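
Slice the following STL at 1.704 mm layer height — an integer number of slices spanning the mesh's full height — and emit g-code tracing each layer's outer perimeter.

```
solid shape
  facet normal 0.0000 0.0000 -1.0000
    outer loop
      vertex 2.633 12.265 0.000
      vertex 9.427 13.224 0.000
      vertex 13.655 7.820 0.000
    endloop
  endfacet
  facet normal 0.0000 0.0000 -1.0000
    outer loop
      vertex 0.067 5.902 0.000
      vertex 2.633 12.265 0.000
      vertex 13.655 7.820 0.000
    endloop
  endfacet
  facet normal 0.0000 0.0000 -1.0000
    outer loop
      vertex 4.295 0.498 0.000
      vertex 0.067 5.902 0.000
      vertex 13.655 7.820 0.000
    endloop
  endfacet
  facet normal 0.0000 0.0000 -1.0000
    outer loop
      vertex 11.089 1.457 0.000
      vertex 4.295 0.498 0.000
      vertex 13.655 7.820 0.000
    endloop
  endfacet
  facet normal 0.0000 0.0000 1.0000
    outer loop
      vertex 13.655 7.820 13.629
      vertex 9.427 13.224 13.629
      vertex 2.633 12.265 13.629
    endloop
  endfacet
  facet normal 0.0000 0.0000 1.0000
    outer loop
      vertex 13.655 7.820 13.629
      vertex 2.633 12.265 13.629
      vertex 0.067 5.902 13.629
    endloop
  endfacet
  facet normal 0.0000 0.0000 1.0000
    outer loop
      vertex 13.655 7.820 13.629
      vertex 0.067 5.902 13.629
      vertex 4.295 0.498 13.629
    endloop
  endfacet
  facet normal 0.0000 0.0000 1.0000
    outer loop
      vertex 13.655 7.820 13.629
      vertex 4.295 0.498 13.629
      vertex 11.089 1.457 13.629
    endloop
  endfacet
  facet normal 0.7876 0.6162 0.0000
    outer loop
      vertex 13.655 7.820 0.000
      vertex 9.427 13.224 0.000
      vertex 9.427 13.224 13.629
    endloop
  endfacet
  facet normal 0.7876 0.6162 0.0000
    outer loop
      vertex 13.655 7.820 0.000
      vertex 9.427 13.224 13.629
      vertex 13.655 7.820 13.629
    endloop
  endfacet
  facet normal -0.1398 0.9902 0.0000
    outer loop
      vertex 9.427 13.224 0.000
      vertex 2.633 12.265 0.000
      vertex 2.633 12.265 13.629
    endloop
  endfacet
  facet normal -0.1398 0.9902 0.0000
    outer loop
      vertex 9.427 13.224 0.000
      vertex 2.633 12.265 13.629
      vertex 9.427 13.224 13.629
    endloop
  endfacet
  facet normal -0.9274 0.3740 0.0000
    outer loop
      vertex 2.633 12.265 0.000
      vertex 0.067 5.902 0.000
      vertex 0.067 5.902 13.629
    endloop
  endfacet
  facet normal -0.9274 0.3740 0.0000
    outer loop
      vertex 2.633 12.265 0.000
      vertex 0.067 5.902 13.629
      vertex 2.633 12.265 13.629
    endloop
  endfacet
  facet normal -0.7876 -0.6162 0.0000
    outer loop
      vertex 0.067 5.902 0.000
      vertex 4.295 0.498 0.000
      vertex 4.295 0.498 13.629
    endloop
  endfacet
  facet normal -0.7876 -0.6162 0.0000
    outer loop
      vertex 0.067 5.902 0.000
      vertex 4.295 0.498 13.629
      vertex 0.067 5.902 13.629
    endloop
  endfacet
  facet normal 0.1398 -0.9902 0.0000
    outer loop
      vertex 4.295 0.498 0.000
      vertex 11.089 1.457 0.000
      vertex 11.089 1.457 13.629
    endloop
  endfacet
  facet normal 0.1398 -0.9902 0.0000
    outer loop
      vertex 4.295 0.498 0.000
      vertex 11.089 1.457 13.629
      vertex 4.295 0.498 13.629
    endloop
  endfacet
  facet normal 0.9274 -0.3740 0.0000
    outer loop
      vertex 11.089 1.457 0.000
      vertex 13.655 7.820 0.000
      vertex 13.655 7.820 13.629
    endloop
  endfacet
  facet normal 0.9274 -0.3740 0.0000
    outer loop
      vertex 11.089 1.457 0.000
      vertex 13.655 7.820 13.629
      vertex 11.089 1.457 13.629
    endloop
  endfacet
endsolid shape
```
; perimeter-only toolpath
G21 ; units = mm
G90 ; absolute positioning
G28 ; home
; layer 1
G0 Z1.704
G0 X13.655 Y7.820
G1 X9.427 Y13.224
G1 X2.633 Y12.265
G1 X0.067 Y5.902
G1 X4.295 Y0.498
G1 X11.089 Y1.457
G1 X13.655 Y7.820
; layer 2
G0 Z3.407
G0 X13.655 Y7.820
G1 X9.427 Y13.224
G1 X2.633 Y12.265
G1 X0.067 Y5.902
G1 X4.295 Y0.498
G1 X11.089 Y1.457
G1 X13.655 Y7.820
; layer 3
G0 Z5.111
G0 X13.655 Y7.820
G1 X9.427 Y13.224
G1 X2.633 Y12.265
G1 X0.067 Y5.902
G1 X4.295 Y0.498
G1 X11.089 Y1.457
G1 X13.655 Y7.820
; layer 4
G0 Z6.814
G0 X13.655 Y7.820
G1 X9.427 Y13.224
G1 X2.633 Y12.265
G1 X0.067 Y5.902
G1 X4.295 Y0.498
G1 X11.089 Y1.457
G1 X13.655 Y7.820
; layer 5
G0 Z8.518
G0 X13.655 Y7.820
G1 X9.427 Y13.224
G1 X2.633 Y12.265
G1 X0.067 Y5.902
G1 X4.295 Y0.498
G1 X11.089 Y1.457
G1 X13.655 Y7.820
; layer 6
G0 Z10.222
G0 X13.655 Y7.820
G1 X9.427 Y13.224
G1 X2.633 Y12.265
G1 X0.067 Y5.902
G1 X4.295 Y0.498
G1 X11.089 Y1.457
G1 X13.655 Y7.820
; layer 7
G0 Z11.925
G0 X13.655 Y7.820
G1 X9.427 Y13.224
G1 X2.633 Y12.265
G1 X0.067 Y5.902
G1 X4.295 Y0.498
G1 X11.089 Y1.457
G1 X13.655 Y7.820
; layer 8
G0 Z13.629
G0 X13.655 Y7.820
G1 X9.427 Y13.224
G1 X2.633 Y12.265
G1 X0.067 Y5.902
G1 X4.295 Y0.498
G1 X11.089 Y1.457
G1 X13.655 Y7.820
M2 ; end

The solid is a regular 6-sided prism (a cylinder approximated with 6 flat sides), circumscribed radius ≈ 6.86 mm, height ≈ 13.6 mm. Slicing at Δz = 1.704 mm — 8 equal slices spanning the solid's height, so layer i sits at z = i·h/8 — gives 8 non-empty perimeters. Each is a 6-segment closed polygon; G0 lifts to the layer z and rapids to the start vertex, then G1 traces the edges.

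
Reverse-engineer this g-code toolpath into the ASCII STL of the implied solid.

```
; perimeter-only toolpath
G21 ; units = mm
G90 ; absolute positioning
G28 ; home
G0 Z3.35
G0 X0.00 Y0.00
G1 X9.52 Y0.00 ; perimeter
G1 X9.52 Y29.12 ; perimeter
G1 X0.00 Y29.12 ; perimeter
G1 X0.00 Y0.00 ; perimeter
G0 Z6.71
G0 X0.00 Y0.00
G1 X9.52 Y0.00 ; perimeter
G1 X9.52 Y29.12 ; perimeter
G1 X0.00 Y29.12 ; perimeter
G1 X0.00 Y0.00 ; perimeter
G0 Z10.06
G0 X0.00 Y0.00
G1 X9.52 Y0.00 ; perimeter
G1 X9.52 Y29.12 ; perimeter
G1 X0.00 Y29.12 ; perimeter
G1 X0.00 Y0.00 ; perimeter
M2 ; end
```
solid part
  facet normal 0.0000 0.0000 -1.0000
    outer loop
      vertex 9.52 29.12 0.00
      vertex 9.52 0.00 0.00
      vertex 0.00 0.00 0.00
    endloop
  endfacet
  facet normal 0.0000 0.0000 -1.0000
    outer loop
      vertex 0.00 29.12 0.00
      vertex 9.52 29.12 0.00
      vertex 0.00 0.00 0.00
    endloop
  endfacet
  facet normal 0.0000 0.0000 1.0000
    outer loop
      vertex 0.00 0.00 10.06
      vertex 9.52 0.00 10.06
      vertex 9.52 29.12 10.06
    endloop
  endfacet
  facet normal 0.0000 0.0000 1.0000
    outer loop
      vertex 0.00 0.00 10.06
      vertex 9.52 29.12 10.06
      vertex 0.00 29.12 10.06
    endloop
  endfacet
  facet normal 0.0000 -1.0000 0.0000
    outer loop
      vertex 0.00 0.00 0.00
      vertex 9.52 0.00 0.00
      vertex 9.52 0.00 10.06
    endloop
  endfacet
  facet normal 0.0000 -1.0000 0.0000
    outer loop
      vertex 0.00 0.00 0.00
      vertex 9.52 0.00 10.06
      vertex 0.00 0.00 10.06
    endloop
  endfacet
  facet normal 0.0000 1.0000 0.0000
    outer loop
      vertex 9.52 29.12 10.06
      vertex 9.52 29.12 0.00
      vertex 0.00 29.12 0.00
    endloop
  endfacet
  facet normal 0.0000 1.0000 0.0000
    outer loop
      vertex 0.00 29.12 10.06
      vertex 9.52 29.12 10.06
      vertex 0.00 29.12 0.00
    endloop
  endfacet
  facet normal -1.0000 0.0000 0.0000
    outer loop
      vertex 0.00 29.12 10.06
      vertex 0.00 29.12 0.00
      vertex 0.00 0.00 0.00
    endloop
  endfacet
  facet normal -1.0000 0.0000 0.0000
    outer loop
      vertex 0.00 0.00 10.06
      vertex 0.00 29.12 10.06
      vertex 0.00 0.00 0.00
    endloop
  endfacet
  facet normal 1.0000 0.0000 0.0000
    outer loop
      vertex 9.52 0.00 0.00
      vertex 9.52 29.12 0.00
      vertex 9.52 29.12 10.06
    endloop
  endfacet
  facet normal 1.0000 0.0000 0.0000
    outer loop
      vertex 9.52 0.00 0.00
      vertex 9.52 29.12 10.06
      vertex 9.52 0.00 10.06
    endloop
  endfacet
endsolid part

The G0 Z moves step by Δz≈3.35 mm. Every layer's G1 loop is the same polygon, so the solid is a straight extrusion of it from z=0 to z≈10.1. Closing with flat bottom and top caps and triangulating gives 12 facets — a rectangular box, roughly 9.52 × 29.1 mm footprint and 10.1 mm tall.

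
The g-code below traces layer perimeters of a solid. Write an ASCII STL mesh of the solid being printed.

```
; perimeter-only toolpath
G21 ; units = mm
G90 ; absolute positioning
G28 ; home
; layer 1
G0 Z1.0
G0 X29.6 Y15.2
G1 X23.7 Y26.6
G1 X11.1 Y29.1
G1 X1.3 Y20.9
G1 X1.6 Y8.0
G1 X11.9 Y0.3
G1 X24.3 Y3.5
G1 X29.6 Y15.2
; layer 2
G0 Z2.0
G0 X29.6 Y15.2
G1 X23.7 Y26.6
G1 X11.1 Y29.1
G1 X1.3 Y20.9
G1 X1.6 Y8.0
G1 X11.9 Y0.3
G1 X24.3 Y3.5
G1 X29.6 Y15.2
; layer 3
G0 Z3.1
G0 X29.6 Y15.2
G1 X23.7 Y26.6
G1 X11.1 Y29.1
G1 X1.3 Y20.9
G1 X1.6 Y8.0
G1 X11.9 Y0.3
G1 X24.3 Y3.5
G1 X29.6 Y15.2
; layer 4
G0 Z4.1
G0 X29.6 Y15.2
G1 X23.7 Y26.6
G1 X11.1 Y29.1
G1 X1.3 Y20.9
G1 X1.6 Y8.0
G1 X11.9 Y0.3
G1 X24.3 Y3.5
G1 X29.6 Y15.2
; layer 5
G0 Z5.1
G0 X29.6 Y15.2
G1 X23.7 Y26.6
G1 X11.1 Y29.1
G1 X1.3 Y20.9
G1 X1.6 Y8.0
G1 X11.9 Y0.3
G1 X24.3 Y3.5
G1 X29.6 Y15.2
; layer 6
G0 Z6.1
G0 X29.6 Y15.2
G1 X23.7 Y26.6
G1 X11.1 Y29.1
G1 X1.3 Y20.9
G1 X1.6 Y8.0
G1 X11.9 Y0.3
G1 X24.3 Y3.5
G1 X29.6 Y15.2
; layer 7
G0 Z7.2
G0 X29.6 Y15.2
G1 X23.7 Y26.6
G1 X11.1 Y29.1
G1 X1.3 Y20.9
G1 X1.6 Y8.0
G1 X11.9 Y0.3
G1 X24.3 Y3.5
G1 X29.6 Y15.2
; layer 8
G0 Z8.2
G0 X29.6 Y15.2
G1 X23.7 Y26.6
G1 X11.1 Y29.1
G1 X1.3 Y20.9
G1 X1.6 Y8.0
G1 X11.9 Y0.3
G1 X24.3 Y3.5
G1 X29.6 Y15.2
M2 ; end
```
solid part
  facet normal 0.0000 0.0000 -1.0000
    outer loop
      vertex 11.1 29.1 0.0
      vertex 23.7 26.6 0.0
      vertex 29.6 15.2 0.0
    endloop
  endfacet
  facet normal 0.0000 0.0000 -1.0000
    outer loop
      vertex 1.3 20.9 0.0
      vertex 11.1 29.1 0.0
      vertex 29.6 15.2 0.0
    endloop
  endfacet
  facet normal 0.0000 0.0000 -1.0000
    outer loop
      vertex 1.6 8.0 0.0
      vertex 1.3 20.9 0.0
      vertex 29.6 15.2 0.0
    endloop
  endfacet
  facet normal 0.0000 0.0000 -1.0000
    outer loop
      vertex 11.9 0.3 0.0
      vertex 1.6 8.0 0.0
      vertex 29.6 15.2 0.0
    endloop
  endfacet
  facet normal 0.0000 0.0000 -1.0000
    outer loop
      vertex 24.3 3.5 0.0
      vertex 11.9 0.3 0.0
      vertex 29.6 15.2 0.0
    endloop
  endfacet
  facet normal 0.0000 0.0000 1.0000
    outer loop
      vertex 29.6 15.2 8.2
      vertex 23.7 26.6 8.2
      vertex 11.1 29.1 8.2
    endloop
  endfacet
  facet normal 0.0000 0.0000 1.0000
    outer loop
      vertex 29.6 15.2 8.2
      vertex 11.1 29.1 8.2
      vertex 1.3 20.9 8.2
    endloop
  endfacet
  facet normal 0.0000 0.0000 1.0000
    outer loop
      vertex 29.6 15.2 8.2
      vertex 1.3 20.9 8.2
      vertex 1.6 8.0 8.2
    endloop
  endfacet
  facet normal 0.0000 0.0000 1.0000
    outer loop
      vertex 29.6 15.2 8.2
      vertex 1.6 8.0 8.2
      vertex 11.9 0.3 8.2
    endloop
  endfacet
  facet normal 0.0000 0.0000 1.0000
    outer loop
      vertex 29.6 15.2 8.2
      vertex 11.9 0.3 8.2
      vertex 24.3 3.5 8.2
    endloop
  endfacet
  facet normal 0.8881 0.4596 0.0000
    outer loop
      vertex 29.6 15.2 0.0
      vertex 23.7 26.6 0.0
      vertex 23.7 26.6 8.2
    endloop
  endfacet
  facet normal 0.8881 0.4596 0.0000
    outer loop
      vertex 29.6 15.2 0.0
      vertex 23.7 26.6 8.2
      vertex 29.6 15.2 8.2
    endloop
  endfacet
  facet normal 0.1946 0.9809 0.0000
    outer loop
      vertex 23.7 26.6 0.0
      vertex 11.1 29.1 0.0
      vertex 11.1 29.1 8.2
    endloop
  endfacet
  facet normal 0.1946 0.9809 0.0000
    outer loop
      vertex 23.7 26.6 0.0
      vertex 11.1 29.1 8.2
      vertex 23.7 26.6 8.2
    endloop
  endfacet
  facet normal -0.6417 0.7669 0.0000
    outer loop
      vertex 11.1 29.1 0.0
      vertex 1.3 20.9 0.0
      vertex 1.3 20.9 8.2
    endloop
  endfacet
  facet normal -0.6417 0.7669 0.0000
    outer loop
      vertex 11.1 29.1 0.0
      vertex 1.3 20.9 8.2
      vertex 11.1 29.1 8.2
    endloop
  endfacet
  facet normal -0.9997 -0.0232 0.0000
    outer loop
      vertex 1.3 20.9 0.0
      vertex 1.6 8.0 0.0
      vertex 1.6 8.0 8.2
    endloop
  endfacet
  facet normal -0.9997 -0.0232 0.0000
    outer loop
      vertex 1.3 20.9 0.0
      vertex 1.6 8.0 8.2
      vertex 1.3 20.9 8.2
    endloop
  endfacet
  facet normal -0.5988 -0.8009 0.0000
    outer loop
      vertex 1.6 8.0 0.0
      vertex 11.9 0.3 0.0
      vertex 11.9 0.3 8.2
    endloop
  endfacet
  facet normal -0.5988 -0.8009 0.0000
    outer loop
      vertex 1.6 8.0 0.0
      vertex 11.9 0.3 8.2
      vertex 1.6 8.0 8.2
    endloop
  endfacet
  facet normal 0.2499 -0.9683 0.0000
    outer loop
      vertex 11.9 0.3 0.0
      vertex 24.3 3.5 0.0
      vertex 24.3 3.5 8.2
    endloop
  endfacet
  facet normal 0.2499 -0.9683 0.0000
    outer loop
      vertex 11.9 0.3 0.0
      vertex 24.3 3.5 8.2
      vertex 11.9 0.3 8.2
    endloop
  endfacet
  facet normal 0.9109 -0.4126 0.0000
    outer loop
      vertex 24.3 3.5 0.0
      vertex 29.6 15.2 0.0
      vertex 29.6 15.2 8.2
    endloop
  endfacet
  facet normal 0.9109 -0.4126 0.0000
    outer loop
      vertex 24.3 3.5 0.0
      vertex 29.6 15.2 8.2
      vertex 24.3 3.5 8.2
    endloop
  endfacet
endsolid part

The G0 Z moves step by Δz≈1.0 mm. Every layer's G1 loop is the same polygon, so the solid is a straight extrusion of it from z=0 to z≈8.2. Closing with flat bottom and top caps and triangulating gives 24 facets — a regular 7-sided prism (a cylinder approximated with 7 flat sides), circumscribed radius ≈ 14.8 mm, height ≈ 8.2 mm.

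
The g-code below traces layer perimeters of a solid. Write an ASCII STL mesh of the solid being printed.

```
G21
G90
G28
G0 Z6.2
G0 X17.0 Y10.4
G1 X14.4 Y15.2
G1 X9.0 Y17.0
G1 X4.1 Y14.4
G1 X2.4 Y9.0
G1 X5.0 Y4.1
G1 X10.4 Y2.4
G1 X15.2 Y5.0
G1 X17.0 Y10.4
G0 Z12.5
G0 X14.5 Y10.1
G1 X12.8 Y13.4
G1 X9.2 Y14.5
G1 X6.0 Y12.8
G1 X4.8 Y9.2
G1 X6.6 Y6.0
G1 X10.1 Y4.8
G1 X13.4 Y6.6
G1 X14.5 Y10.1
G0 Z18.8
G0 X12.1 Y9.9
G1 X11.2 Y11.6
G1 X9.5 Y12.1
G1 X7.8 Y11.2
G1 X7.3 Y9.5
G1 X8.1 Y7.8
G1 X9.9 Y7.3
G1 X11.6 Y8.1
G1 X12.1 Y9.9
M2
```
solid part
  facet normal 0.0000 0.0000 -1.0000
    outer loop
      vertex 8.8 19.4 0.0
      vertex 15.9 17.1 0.0
      vertex 19.4 10.6 0.0
    endloop
  endfacet
  facet normal 0.0000 0.0000 -1.0000
    outer loop
      vertex 2.3 15.9 0.0
      vertex 8.8 19.4 0.0
      vertex 19.4 10.6 0.0
    endloop
  endfacet
  facet normal 0.0000 0.0000 -1.0000
    outer loop
      vertex 0.0 8.8 0.0
      vertex 2.3 15.9 0.0
      vertex 19.4 10.6 0.0
    endloop
  endfacet
  facet normal 0.0000 0.0000 -1.0000
    outer loop
      vertex 3.5 2.3 0.0
      vertex 0.0 8.8 0.0
      vertex 19.4 10.6 0.0
    endloop
  endfacet
  facet normal 0.0000 0.0000 -1.0000
    outer loop
      vertex 10.6 0.0 0.0
      vertex 3.5 2.3 0.0
      vertex 19.4 10.6 0.0
    endloop
  endfacet
  facet normal 0.0000 0.0000 -1.0000
    outer loop
      vertex 17.1 3.5 0.0
      vertex 10.6 0.0 0.0
      vertex 19.4 10.6 0.0
    endloop
  endfacet
  facet normal 0.8288 0.4463 0.3376
    outer loop
      vertex 19.4 10.6 0.0
      vertex 15.9 17.1 0.0
      vertex 9.7 9.7 25.0
    endloop
  endfacet
  facet normal 0.2901 0.8957 0.3371
    outer loop
      vertex 15.9 17.1 0.0
      vertex 8.8 19.4 0.0
      vertex 9.7 9.7 25.0
    endloop
  endfacet
  facet normal -0.4463 0.8288 0.3376
    outer loop
      vertex 8.8 19.4 0.0
      vertex 2.3 15.9 0.0
      vertex 9.7 9.7 25.0
    endloop
  endfacet
  facet normal -0.8957 0.2901 0.3371
    outer loop
      vertex 2.3 15.9 0.0
      vertex 0.0 8.8 0.0
      vertex 9.7 9.7 25.0
    endloop
  endfacet
  facet normal -0.8288 -0.4463 0.3376
    outer loop
      vertex 0.0 8.8 0.0
      vertex 3.5 2.3 0.0
      vertex 9.7 9.7 25.0
    endloop
  endfacet
  facet normal -0.2901 -0.8957 0.3371
    outer loop
      vertex 3.5 2.3 0.0
      vertex 10.6 0.0 0.0
      vertex 9.7 9.7 25.0
    endloop
  endfacet
  facet normal 0.4463 -0.8288 0.3376
    outer loop
      vertex 10.6 0.0 0.0
      vertex 17.1 3.5 0.0
      vertex 9.7 9.7 25.0
    endloop
  endfacet
  facet normal 0.8957 -0.2901 0.3371
    outer loop
      vertex 17.1 3.5 0.0
      vertex 19.4 10.6 0.0
      vertex 9.7 9.7 25.0
    endloop
  endfacet
endsolid part

The G0 Z moves step by Δz≈6.2 mm. The G1 loops shrink linearly with z, so the solid tapers from its base footprint up to z≈25. Closing with a flat bottom cap and the tapered top and triangulating gives 14 facets — a regular 8-sided pyramid, base circumscribed radius ≈ 9.7 mm, apex at z ≈ 25 mm.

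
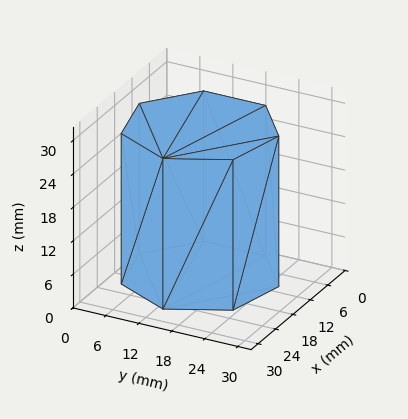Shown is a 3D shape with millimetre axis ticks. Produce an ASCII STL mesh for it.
Reading the render: the shape is a regular 7-sided prism (a cylinder approximated with 7 flat sides), circumscribed radius ≈ 13 mm, height ≈ 27 mm (dimensions read to the nearest mm from the axis ticks). For the STL, each face is triangulated and given an outward normal.

solid part
  facet normal 0.0000 0.0000 -1.0000
    outer loop
      vertex 10.107 25.674 0.000
      vertex 21.105 23.164 0.000
      vertex 26.000 13.000 0.000
    endloop
  endfacet
  facet normal 0.0000 0.0000 -1.0000
    outer loop
      vertex 1.287 18.640 0.000
      vertex 10.107 25.674 0.000
      vertex 26.000 13.000 0.000
    endloop
  endfacet
  facet normal 0.0000 0.0000 -1.0000
    outer loop
      vertex 1.287 7.360 0.000
      vertex 1.287 18.640 0.000
      vertex 26.000 13.000 0.000
    endloop
  endfacet
  facet normal 0.0000 0.0000 -1.0000
    outer loop
      vertex 10.107 0.326 0.000
      vertex 1.287 7.360 0.000
      vertex 26.000 13.000 0.000
    endloop
  endfacet
  facet normal 0.0000 0.0000 -1.0000
    outer loop
      vertex 21.105 2.836 0.000
      vertex 10.107 0.326 0.000
      vertex 26.000 13.000 0.000
    endloop
  endfacet
  facet normal 0.0000 0.0000 1.0000
    outer loop
      vertex 26.000 13.000 27.000
      vertex 21.105 23.164 27.000
      vertex 10.107 25.674 27.000
    endloop
  endfacet
  facet normal 0.0000 0.0000 1.0000
    outer loop
      vertex 26.000 13.000 27.000
      vertex 10.107 25.674 27.000
      vertex 1.287 18.640 27.000
    endloop
  endfacet
  facet normal 0.0000 0.0000 1.0000
    outer loop
      vertex 26.000 13.000 27.000
      vertex 1.287 18.640 27.000
      vertex 1.287 7.360 27.000
    endloop
  endfacet
  facet normal 0.0000 0.0000 1.0000
    outer loop
      vertex 26.000 13.000 27.000
      vertex 1.287 7.360 27.000
      vertex 10.107 0.326 27.000
    endloop
  endfacet
  facet normal 0.0000 0.0000 1.0000
    outer loop
      vertex 26.000 13.000 27.000
      vertex 10.107 0.326 27.000
      vertex 21.105 2.836 27.000
    endloop
  endfacet
  facet normal 0.9010 0.4339 0.0000
    outer loop
      vertex 26.000 13.000 0.000
      vertex 21.105 23.164 0.000
      vertex 21.105 23.164 27.000
    endloop
  endfacet
  facet normal 0.9010 0.4339 0.0000
    outer loop
      vertex 26.000 13.000 0.000
      vertex 21.105 23.164 27.000
      vertex 26.000 13.000 27.000
    endloop
  endfacet
  facet normal 0.2225 0.9749 0.0000
    outer loop
      vertex 21.105 23.164 0.000
      vertex 10.107 25.674 0.000
      vertex 10.107 25.674 27.000
    endloop
  endfacet
  facet normal 0.2225 0.9749 0.0000
    outer loop
      vertex 21.105 23.164 0.000
      vertex 10.107 25.674 27.000
      vertex 21.105 23.164 27.000
    endloop
  endfacet
  facet normal -0.6235 0.7818 0.0000
    outer loop
      vertex 10.107 25.674 0.000
      vertex 1.287 18.640 0.000
      vertex 1.287 18.640 27.000
    endloop
  endfacet
  facet normal -0.6235 0.7818 0.0000
    outer loop
      vertex 10.107 25.674 0.000
      vertex 1.287 18.640 27.000
      vertex 10.107 25.674 27.000
    endloop
  endfacet
  facet normal -1.0000 0.0000 0.0000
    outer loop
      vertex 1.287 18.640 0.000
      vertex 1.287 7.360 0.000
      vertex 1.287 7.360 27.000
    endloop
  endfacet
  facet normal -1.0000 0.0000 0.0000
    outer loop
      vertex 1.287 18.640 0.000
      vertex 1.287 7.360 27.000
      vertex 1.287 18.640 27.000
    endloop
  endfacet
  facet normal -0.6235 -0.7818 0.0000
    outer loop
      vertex 1.287 7.360 0.000
      vertex 10.107 0.326 0.000
      vertex 10.107 0.326 27.000
    endloop
  endfacet
  facet normal -0.6235 -0.7818 0.0000
    outer loop
      vertex 1.287 7.360 0.000
      vertex 10.107 0.326 27.000
      vertex 1.287 7.360 27.000
    endloop
  endfacet
  facet normal 0.2225 -0.9749 0.0000
    outer loop
      vertex 10.107 0.326 0.000
      vertex 21.105 2.836 0.000
      vertex 21.105 2.836 27.000
    endloop
  endfacet
  facet normal 0.2225 -0.9749 0.0000
    outer loop
      vertex 10.107 0.326 0.000
      vertex 21.105 2.836 27.000
      vertex 10.107 0.326 27.000
    endloop
  endfacet
  facet normal 0.9010 -0.4339 0.0000
    outer loop
      vertex 21.105 2.836 0.000
      vertex 26.000 13.000 0.000
      vertex 26.000 13.000 27.000
    endloop
  endfacet
  facet normal 0.9010 -0.4339 0.0000
    outer loop
      vertex 21.105 2.836 0.000
      vertex 26.000 13.000 27.000
      vertex 21.105 2.836 27.000
    endloop
  endfacet
endsolid part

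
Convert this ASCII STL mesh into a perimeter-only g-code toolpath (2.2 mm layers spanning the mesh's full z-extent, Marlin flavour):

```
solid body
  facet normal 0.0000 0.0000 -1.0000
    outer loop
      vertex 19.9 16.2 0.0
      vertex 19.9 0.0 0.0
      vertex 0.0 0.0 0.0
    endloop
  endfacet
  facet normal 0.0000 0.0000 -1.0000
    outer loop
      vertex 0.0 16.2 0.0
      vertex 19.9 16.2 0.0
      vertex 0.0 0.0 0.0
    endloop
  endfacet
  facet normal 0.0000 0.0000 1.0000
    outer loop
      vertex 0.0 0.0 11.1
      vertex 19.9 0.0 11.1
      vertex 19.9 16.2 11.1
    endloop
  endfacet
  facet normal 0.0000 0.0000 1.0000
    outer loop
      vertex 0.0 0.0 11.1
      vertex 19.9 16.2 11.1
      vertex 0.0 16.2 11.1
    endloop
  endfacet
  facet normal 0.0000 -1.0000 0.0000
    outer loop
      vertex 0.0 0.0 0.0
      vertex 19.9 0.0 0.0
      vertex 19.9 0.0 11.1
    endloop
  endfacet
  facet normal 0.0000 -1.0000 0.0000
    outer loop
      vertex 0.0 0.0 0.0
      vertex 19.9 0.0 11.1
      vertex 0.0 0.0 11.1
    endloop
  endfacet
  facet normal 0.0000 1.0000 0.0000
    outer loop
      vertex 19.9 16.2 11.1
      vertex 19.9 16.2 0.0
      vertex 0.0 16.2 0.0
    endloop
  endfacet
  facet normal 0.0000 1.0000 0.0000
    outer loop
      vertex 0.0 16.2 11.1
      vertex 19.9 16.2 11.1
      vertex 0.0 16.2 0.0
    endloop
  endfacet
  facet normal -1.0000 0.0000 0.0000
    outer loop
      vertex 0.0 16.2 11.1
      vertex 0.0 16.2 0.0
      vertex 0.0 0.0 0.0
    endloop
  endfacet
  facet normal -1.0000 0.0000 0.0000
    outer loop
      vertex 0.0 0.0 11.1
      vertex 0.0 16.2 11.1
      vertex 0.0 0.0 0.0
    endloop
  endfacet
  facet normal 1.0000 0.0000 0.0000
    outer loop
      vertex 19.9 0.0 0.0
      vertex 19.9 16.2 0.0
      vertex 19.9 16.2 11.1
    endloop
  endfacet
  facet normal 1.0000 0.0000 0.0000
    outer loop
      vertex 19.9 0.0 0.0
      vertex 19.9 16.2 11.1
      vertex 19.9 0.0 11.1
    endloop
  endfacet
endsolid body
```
; perimeter-only toolpath
G21 ; units = mm
G90 ; absolute positioning
G28 ; home
; layer 1
G0 Z2.2
G0 X0.0 Y0.0
G1 X19.9 Y0.0
G1 X19.9 Y16.2
G1 X0.0 Y16.2
G1 X0.0 Y0.0
; layer 2
G0 Z4.4
G0 X0.0 Y0.0
G1 X19.9 Y0.0
G1 X19.9 Y16.2
G1 X0.0 Y16.2
G1 X0.0 Y0.0
; layer 3
G0 Z6.7
G0 X0.0 Y0.0
G1 X19.9 Y0.0
G1 X19.9 Y16.2
G1 X0.0 Y16.2
G1 X0.0 Y0.0
; layer 4
G0 Z8.9
G0 X0.0 Y0.0
G1 X19.9 Y0.0
G1 X19.9 Y16.2
G1 X0.0 Y16.2
G1 X0.0 Y0.0
; layer 5
G0 Z11.1
G0 X0.0 Y0.0
G1 X19.9 Y0.0
G1 X19.9 Y16.2
G1 X0.0 Y16.2
G1 X0.0 Y0.0
M2 ; end

The solid is a rectangular box, roughly 19.9 × 16.2 mm footprint and 11.1 mm tall. Slicing at Δz = 2.2 mm — 5 equal slices spanning the solid's height, so layer i sits at z = i·h/5 — gives 5 non-empty perimeters. Each is a 4-segment closed polygon; G0 lifts to the layer z and rapids to the start vertex, then G1 traces the edges.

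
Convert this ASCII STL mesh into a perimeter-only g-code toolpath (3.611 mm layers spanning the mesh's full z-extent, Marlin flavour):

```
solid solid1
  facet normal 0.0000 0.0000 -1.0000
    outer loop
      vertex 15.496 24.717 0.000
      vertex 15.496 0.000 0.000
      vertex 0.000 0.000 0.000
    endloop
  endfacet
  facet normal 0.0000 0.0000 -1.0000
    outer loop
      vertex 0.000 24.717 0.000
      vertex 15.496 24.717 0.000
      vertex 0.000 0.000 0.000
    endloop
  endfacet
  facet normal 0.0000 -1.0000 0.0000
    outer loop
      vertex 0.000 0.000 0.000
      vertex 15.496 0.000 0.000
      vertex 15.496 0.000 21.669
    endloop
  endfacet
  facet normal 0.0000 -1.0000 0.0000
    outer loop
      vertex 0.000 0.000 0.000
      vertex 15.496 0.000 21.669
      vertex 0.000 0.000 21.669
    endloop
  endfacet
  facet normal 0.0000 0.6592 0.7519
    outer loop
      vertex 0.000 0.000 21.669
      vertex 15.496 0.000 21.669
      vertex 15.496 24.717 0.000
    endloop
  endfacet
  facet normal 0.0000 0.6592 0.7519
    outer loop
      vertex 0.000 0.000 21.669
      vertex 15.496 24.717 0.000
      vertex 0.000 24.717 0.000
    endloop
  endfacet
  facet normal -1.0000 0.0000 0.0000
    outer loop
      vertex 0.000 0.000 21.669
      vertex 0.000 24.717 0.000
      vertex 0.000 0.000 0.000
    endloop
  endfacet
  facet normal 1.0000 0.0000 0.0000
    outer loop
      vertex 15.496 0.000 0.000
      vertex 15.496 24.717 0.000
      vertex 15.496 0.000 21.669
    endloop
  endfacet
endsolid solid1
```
; perimeter-only toolpath
G21 ; units = mm
G90 ; absolute positioning
G28 ; home
; layer 1
G0 Z3.611
G0 X0.000 Y0.000
G1 X15.496 Y0.000
G1 X15.496 Y20.598
G1 X0.000 Y20.598
G1 X0.000 Y0.000
; layer 2
G0 Z7.223
G0 X0.000 Y0.000
G1 X15.496 Y0.000
G1 X15.496 Y16.478
G1 X0.000 Y16.478
G1 X0.000 Y0.000
; layer 3
G0 Z10.835
G0 X0.000 Y0.000
G1 X15.496 Y0.000
G1 X15.496 Y12.358
G1 X0.000 Y12.358
G1 X0.000 Y0.000
; layer 4
G0 Z14.446
G0 X0.000 Y0.000
G1 X15.496 Y0.000
G1 X15.496 Y8.239
G1 X0.000 Y8.239
G1 X0.000 Y0.000
; layer 5
G0 Z18.058
G0 X0.000 Y0.000
G1 X15.496 Y0.000
G1 X15.496 Y4.119
G1 X0.000 Y4.119
G1 X0.000 Y0.000
M2 ; end

The solid is a wedge (ramp): 15.5 × 24.7 mm base, rising to 21.7 mm along the y=0 edge and sloping linearly to z=0 at y=24.7. Slicing at Δz = 3.611 mm — 6 equal slices spanning the solid's height, so layer i sits at z = i·h/6 — gives 5 non-empty perimeters. Each is a 4-segment closed polygon; G0 lifts to the layer z and rapids to the start vertex, then G1 traces the edges. The cross-section shrinks linearly with z (the slice at the apex is degenerate and omitted).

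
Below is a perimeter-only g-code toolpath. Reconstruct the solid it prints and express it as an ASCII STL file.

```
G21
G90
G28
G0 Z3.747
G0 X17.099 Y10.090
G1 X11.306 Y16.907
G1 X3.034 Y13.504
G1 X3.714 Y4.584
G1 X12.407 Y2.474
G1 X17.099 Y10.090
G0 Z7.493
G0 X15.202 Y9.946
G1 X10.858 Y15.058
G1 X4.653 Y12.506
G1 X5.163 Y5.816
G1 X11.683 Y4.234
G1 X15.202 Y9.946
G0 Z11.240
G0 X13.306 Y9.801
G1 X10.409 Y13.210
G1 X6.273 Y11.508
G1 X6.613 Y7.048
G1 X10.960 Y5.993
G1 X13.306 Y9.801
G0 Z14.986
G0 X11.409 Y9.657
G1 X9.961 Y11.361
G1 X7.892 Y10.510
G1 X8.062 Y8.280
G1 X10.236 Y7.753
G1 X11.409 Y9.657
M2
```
solid part
  facet normal 0.0000 0.0000 -1.0000
    outer loop
      vertex 1.414 14.502 0.000
      vertex 11.755 18.756 0.000
      vertex 18.996 10.235 0.000
    endloop
  endfacet
  facet normal 0.0000 0.0000 -1.0000
    outer loop
      vertex 2.264 3.352 0.000
      vertex 1.414 14.502 0.000
      vertex 18.996 10.235 0.000
    endloop
  endfacet
  facet normal 0.0000 0.0000 -1.0000
    outer loop
      vertex 13.131 0.715 0.000
      vertex 2.264 3.352 0.000
      vertex 18.996 10.235 0.000
    endloop
  endfacet
  facet normal 0.7049 0.5990 0.3800
    outer loop
      vertex 18.996 10.235 0.000
      vertex 11.755 18.756 0.000
      vertex 9.512 9.512 18.733
    endloop
  endfacet
  facet normal -0.3519 0.8554 0.3800
    outer loop
      vertex 11.755 18.756 0.000
      vertex 1.414 14.502 0.000
      vertex 9.512 9.512 18.733
    endloop
  endfacet
  facet normal -0.9223 -0.0703 0.3800
    outer loop
      vertex 1.414 14.502 0.000
      vertex 2.264 3.352 0.000
      vertex 9.512 9.512 18.733
    endloop
  endfacet
  facet normal -0.2181 -0.8989 0.3800
    outer loop
      vertex 2.264 3.352 0.000
      vertex 13.131 0.715 0.000
      vertex 9.512 9.512 18.733
    endloop
  endfacet
  facet normal 0.7875 -0.4852 0.3800
    outer loop
      vertex 13.131 0.715 0.000
      vertex 18.996 10.235 0.000
      vertex 9.512 9.512 18.733
    endloop
  endfacet
endsolid part

The G0 Z moves step by Δz≈3.747 mm. The G1 loops shrink linearly with z, so the solid tapers from its base footprint up to z≈18.7. Closing with a flat bottom cap and the tapered top and triangulating gives 8 facets — a regular 5-sided pyramid, base circumscribed radius ≈ 9.51 mm, apex at z ≈ 18.7 mm.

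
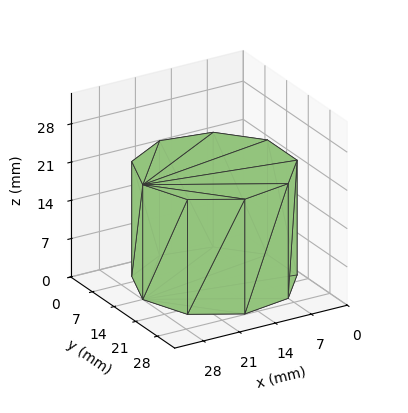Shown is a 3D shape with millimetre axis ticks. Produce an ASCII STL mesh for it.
Reading the render: the shape is a regular 9-sided prism (a cylinder approximated with 9 flat sides), circumscribed radius ≈ 14 mm, height ≈ 21 mm (dimensions read to the nearest mm from the axis ticks). For the STL, each face is triangulated and given an outward normal.

solid part
  facet normal 0.0000 0.0000 -1.0000
    outer loop
      vertex 16.431 27.787 0.000
      vertex 24.725 22.999 0.000
      vertex 28.000 14.000 0.000
    endloop
  endfacet
  facet normal 0.0000 0.0000 -1.0000
    outer loop
      vertex 7.000 26.124 0.000
      vertex 16.431 27.787 0.000
      vertex 28.000 14.000 0.000
    endloop
  endfacet
  facet normal 0.0000 0.0000 -1.0000
    outer loop
      vertex 0.844 18.788 0.000
      vertex 7.000 26.124 0.000
      vertex 28.000 14.000 0.000
    endloop
  endfacet
  facet normal 0.0000 0.0000 -1.0000
    outer loop
      vertex 0.844 9.212 0.000
      vertex 0.844 18.788 0.000
      vertex 28.000 14.000 0.000
    endloop
  endfacet
  facet normal 0.0000 0.0000 -1.0000
    outer loop
      vertex 7.000 1.876 0.000
      vertex 0.844 9.212 0.000
      vertex 28.000 14.000 0.000
    endloop
  endfacet
  facet normal 0.0000 0.0000 -1.0000
    outer loop
      vertex 16.431 0.213 0.000
      vertex 7.000 1.876 0.000
      vertex 28.000 14.000 0.000
    endloop
  endfacet
  facet normal 0.0000 0.0000 -1.0000
    outer loop
      vertex 24.725 5.001 0.000
      vertex 16.431 0.213 0.000
      vertex 28.000 14.000 0.000
    endloop
  endfacet
  facet normal 0.0000 0.0000 1.0000
    outer loop
      vertex 28.000 14.000 21.000
      vertex 24.725 22.999 21.000
      vertex 16.431 27.787 21.000
    endloop
  endfacet
  facet normal 0.0000 0.0000 1.0000
    outer loop
      vertex 28.000 14.000 21.000
      vertex 16.431 27.787 21.000
      vertex 7.000 26.124 21.000
    endloop
  endfacet
  facet normal 0.0000 0.0000 1.0000
    outer loop
      vertex 28.000 14.000 21.000
      vertex 7.000 26.124 21.000
      vertex 0.844 18.788 21.000
    endloop
  endfacet
  facet normal 0.0000 0.0000 1.0000
    outer loop
      vertex 28.000 14.000 21.000
      vertex 0.844 18.788 21.000
      vertex 0.844 9.212 21.000
    endloop
  endfacet
  facet normal 0.0000 0.0000 1.0000
    outer loop
      vertex 28.000 14.000 21.000
      vertex 0.844 9.212 21.000
      vertex 7.000 1.876 21.000
    endloop
  endfacet
  facet normal 0.0000 0.0000 1.0000
    outer loop
      vertex 28.000 14.000 21.000
      vertex 7.000 1.876 21.000
      vertex 16.431 0.213 21.000
    endloop
  endfacet
  facet normal 0.0000 0.0000 1.0000
    outer loop
      vertex 28.000 14.000 21.000
      vertex 16.431 0.213 21.000
      vertex 24.725 5.001 21.000
    endloop
  endfacet
  facet normal 0.9397 0.3420 0.0000
    outer loop
      vertex 28.000 14.000 0.000
      vertex 24.725 22.999 0.000
      vertex 24.725 22.999 21.000
    endloop
  endfacet
  facet normal 0.9397 0.3420 0.0000
    outer loop
      vertex 28.000 14.000 0.000
      vertex 24.725 22.999 21.000
      vertex 28.000 14.000 21.000
    endloop
  endfacet
  facet normal 0.5000 0.8660 0.0000
    outer loop
      vertex 24.725 22.999 0.000
      vertex 16.431 27.787 0.000
      vertex 16.431 27.787 21.000
    endloop
  endfacet
  facet normal 0.5000 0.8660 0.0000
    outer loop
      vertex 24.725 22.999 0.000
      vertex 16.431 27.787 21.000
      vertex 24.725 22.999 21.000
    endloop
  endfacet
  facet normal -0.1737 0.9848 0.0000
    outer loop
      vertex 16.431 27.787 0.000
      vertex 7.000 26.124 0.000
      vertex 7.000 26.124 21.000
    endloop
  endfacet
  facet normal -0.1737 0.9848 0.0000
    outer loop
      vertex 16.431 27.787 0.000
      vertex 7.000 26.124 21.000
      vertex 16.431 27.787 21.000
    endloop
  endfacet
  facet normal -0.7660 0.6428 0.0000
    outer loop
      vertex 7.000 26.124 0.000
      vertex 0.844 18.788 0.000
      vertex 0.844 18.788 21.000
    endloop
  endfacet
  facet normal -0.7660 0.6428 0.0000
    outer loop
      vertex 7.000 26.124 0.000
      vertex 0.844 18.788 21.000
      vertex 7.000 26.124 21.000
    endloop
  endfacet
  facet normal -1.0000 0.0000 0.0000
    outer loop
      vertex 0.844 18.788 0.000
      vertex 0.844 9.212 0.000
      vertex 0.844 9.212 21.000
    endloop
  endfacet
  facet normal -1.0000 0.0000 0.0000
    outer loop
      vertex 0.844 18.788 0.000
      vertex 0.844 9.212 21.000
      vertex 0.844 18.788 21.000
    endloop
  endfacet
  facet normal -0.7660 -0.6428 0.0000
    outer loop
      vertex 0.844 9.212 0.000
      vertex 7.000 1.876 0.000
      vertex 7.000 1.876 21.000
    endloop
  endfacet
  facet normal -0.7660 -0.6428 0.0000
    outer loop
      vertex 0.844 9.212 0.000
      vertex 7.000 1.876 21.000
      vertex 0.844 9.212 21.000
    endloop
  endfacet
  facet normal -0.1737 -0.9848 0.0000
    outer loop
      vertex 7.000 1.876 0.000
      vertex 16.431 0.213 0.000
      vertex 16.431 0.213 21.000
    endloop
  endfacet
  facet normal -0.1737 -0.9848 0.0000
    outer loop
      vertex 7.000 1.876 0.000
      vertex 16.431 0.213 21.000
      vertex 7.000 1.876 21.000
    endloop
  endfacet
  facet normal 0.5000 -0.8660 0.0000
    outer loop
      vertex 16.431 0.213 0.000
      vertex 24.725 5.001 0.000
      vertex 24.725 5.001 21.000
    endloop
  endfacet
  facet normal 0.5000 -0.8660 0.0000
    outer loop
      vertex 16.431 0.213 0.000
      vertex 24.725 5.001 21.000
      vertex 16.431 0.213 21.000
    endloop
  endfacet
  facet normal 0.9397 -0.3420 0.0000
    outer loop
      vertex 24.725 5.001 0.000
      vertex 28.000 14.000 0.000
      vertex 28.000 14.000 21.000
    endloop
  endfacet
  facet normal 0.9397 -0.3420 0.0000
    outer loop
      vertex 24.725 5.001 0.000
      vertex 28.000 14.000 21.000
      vertex 24.725 5.001 21.000
    endloop
  endfacet
endsolid part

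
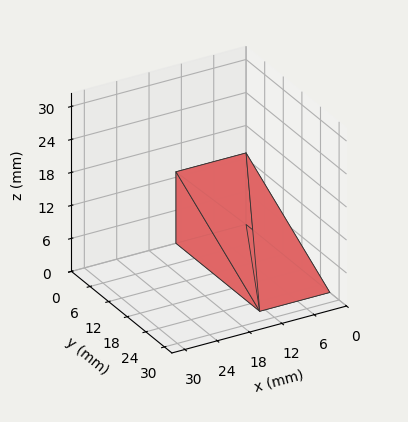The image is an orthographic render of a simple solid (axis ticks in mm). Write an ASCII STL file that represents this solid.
Reading the render: the shape is a wedge (ramp): 13 × 27 mm base, rising to 13 mm along the y=0 edge and sloping linearly to z=0 at y=27 (dimensions read to the nearest mm from the axis ticks). For the STL, each face is triangulated and given an outward normal.

solid part
  facet normal 0.0000 0.0000 -1.0000
    outer loop
      vertex 13.00 27.00 0.00
      vertex 13.00 0.00 0.00
      vertex 0.00 0.00 0.00
    endloop
  endfacet
  facet normal 0.0000 0.0000 -1.0000
    outer loop
      vertex 0.00 27.00 0.00
      vertex 13.00 27.00 0.00
      vertex 0.00 0.00 0.00
    endloop
  endfacet
  facet normal 0.0000 -1.0000 0.0000
    outer loop
      vertex 0.00 0.00 0.00
      vertex 13.00 0.00 0.00
      vertex 13.00 0.00 13.00
    endloop
  endfacet
  facet normal 0.0000 -1.0000 0.0000
    outer loop
      vertex 0.00 0.00 0.00
      vertex 13.00 0.00 13.00
      vertex 0.00 0.00 13.00
    endloop
  endfacet
  facet normal 0.0000 0.4338 0.9010
    outer loop
      vertex 0.00 0.00 13.00
      vertex 13.00 0.00 13.00
      vertex 13.00 27.00 0.00
    endloop
  endfacet
  facet normal 0.0000 0.4338 0.9010
    outer loop
      vertex 0.00 0.00 13.00
      vertex 13.00 27.00 0.00
      vertex 0.00 27.00 0.00
    endloop
  endfacet
  facet normal -1.0000 0.0000 0.0000
    outer loop
      vertex 0.00 0.00 13.00
      vertex 0.00 27.00 0.00
      vertex 0.00 0.00 0.00
    endloop
  endfacet
  facet normal 1.0000 0.0000 0.0000
    outer loop
      vertex 13.00 0.00 0.00
      vertex 13.00 27.00 0.00
      vertex 13.00 0.00 13.00
    endloop
  endfacet
endsolid part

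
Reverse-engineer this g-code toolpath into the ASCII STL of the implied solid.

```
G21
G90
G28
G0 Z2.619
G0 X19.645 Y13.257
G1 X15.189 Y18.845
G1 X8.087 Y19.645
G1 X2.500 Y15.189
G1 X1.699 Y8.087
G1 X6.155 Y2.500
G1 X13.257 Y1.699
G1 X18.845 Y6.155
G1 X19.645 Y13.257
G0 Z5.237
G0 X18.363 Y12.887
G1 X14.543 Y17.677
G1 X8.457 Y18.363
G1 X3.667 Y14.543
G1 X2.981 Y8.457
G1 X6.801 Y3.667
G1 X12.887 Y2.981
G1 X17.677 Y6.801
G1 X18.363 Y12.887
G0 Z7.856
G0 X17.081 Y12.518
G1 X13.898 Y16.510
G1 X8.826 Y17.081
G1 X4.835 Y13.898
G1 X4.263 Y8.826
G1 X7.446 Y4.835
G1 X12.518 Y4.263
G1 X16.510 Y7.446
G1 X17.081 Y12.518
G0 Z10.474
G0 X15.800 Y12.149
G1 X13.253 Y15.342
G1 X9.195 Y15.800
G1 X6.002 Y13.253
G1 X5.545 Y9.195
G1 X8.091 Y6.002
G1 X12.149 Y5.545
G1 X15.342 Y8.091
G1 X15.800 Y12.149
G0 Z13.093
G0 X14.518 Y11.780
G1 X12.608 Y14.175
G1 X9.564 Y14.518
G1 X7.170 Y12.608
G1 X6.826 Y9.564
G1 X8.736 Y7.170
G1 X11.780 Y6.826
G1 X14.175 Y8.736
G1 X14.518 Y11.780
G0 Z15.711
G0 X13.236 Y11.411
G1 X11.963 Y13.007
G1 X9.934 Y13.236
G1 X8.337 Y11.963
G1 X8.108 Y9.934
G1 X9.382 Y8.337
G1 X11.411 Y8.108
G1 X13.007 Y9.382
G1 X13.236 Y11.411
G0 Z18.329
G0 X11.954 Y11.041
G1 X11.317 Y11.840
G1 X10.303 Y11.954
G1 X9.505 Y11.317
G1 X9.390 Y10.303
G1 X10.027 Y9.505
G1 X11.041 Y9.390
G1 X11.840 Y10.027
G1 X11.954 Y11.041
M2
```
solid part
  facet normal 0.0000 0.0000 -1.0000
    outer loop
      vertex 7.718 20.927 0.000
      vertex 15.834 20.012 0.000
      vertex 20.927 13.626 0.000
    endloop
  endfacet
  facet normal 0.0000 0.0000 -1.0000
    outer loop
      vertex 1.332 15.834 0.000
      vertex 7.718 20.927 0.000
      vertex 20.927 13.626 0.000
    endloop
  endfacet
  facet normal 0.0000 0.0000 -1.0000
    outer loop
      vertex 0.417 7.718 0.000
      vertex 1.332 15.834 0.000
      vertex 20.927 13.626 0.000
    endloop
  endfacet
  facet normal 0.0000 0.0000 -1.0000
    outer loop
      vertex 5.510 1.332 0.000
      vertex 0.417 7.718 0.000
      vertex 20.927 13.626 0.000
    endloop
  endfacet
  facet normal 0.0000 0.0000 -1.0000
    outer loop
      vertex 13.626 0.417 0.000
      vertex 5.510 1.332 0.000
      vertex 20.927 13.626 0.000
    endloop
  endfacet
  facet normal 0.0000 0.0000 -1.0000
    outer loop
      vertex 20.012 5.510 0.000
      vertex 13.626 0.417 0.000
      vertex 20.927 13.626 0.000
    endloop
  endfacet
  facet normal 0.7074 0.5642 0.4258
    outer loop
      vertex 20.927 13.626 0.000
      vertex 15.834 20.012 0.000
      vertex 10.672 10.672 20.948
    endloop
  endfacet
  facet normal 0.1014 0.8991 0.4259
    outer loop
      vertex 15.834 20.012 0.000
      vertex 7.718 20.927 0.000
      vertex 10.672 10.672 20.948
    endloop
  endfacet
  facet normal -0.5642 0.7074 0.4258
    outer loop
      vertex 7.718 20.927 0.000
      vertex 1.332 15.834 0.000
      vertex 10.672 10.672 20.948
    endloop
  endfacet
  facet normal -0.8991 0.1014 0.4259
    outer loop
      vertex 1.332 15.834 0.000
      vertex 0.417 7.718 0.000
      vertex 10.672 10.672 20.948
    endloop
  endfacet
  facet normal -0.7074 -0.5642 0.4258
    outer loop
      vertex 0.417 7.718 0.000
      vertex 5.510 1.332 0.000
      vertex 10.672 10.672 20.948
    endloop
  endfacet
  facet normal -0.1014 -0.8991 0.4259
    outer loop
      vertex 5.510 1.332 0.000
      vertex 13.626 0.417 0.000
      vertex 10.672 10.672 20.948
    endloop
  endfacet
  facet normal 0.5642 -0.7074 0.4258
    outer loop
      vertex 13.626 0.417 0.000
      vertex 20.012 5.510 0.000
      vertex 10.672 10.672 20.948
    endloop
  endfacet
  facet normal 0.8991 -0.1014 0.4259
    outer loop
      vertex 20.012 5.510 0.000
      vertex 20.927 13.626 0.000
      vertex 10.672 10.672 20.948
    endloop
  endfacet
endsolid part

The G0 Z moves step by Δz≈2.619 mm. The G1 loops shrink linearly with z, so the solid tapers from its base footprint up to z≈20.9. Closing with a flat bottom cap and the tapered top and triangulating gives 14 facets — a regular 8-sided pyramid, base circumscribed radius ≈ 10.7 mm, apex at z ≈ 20.9 mm.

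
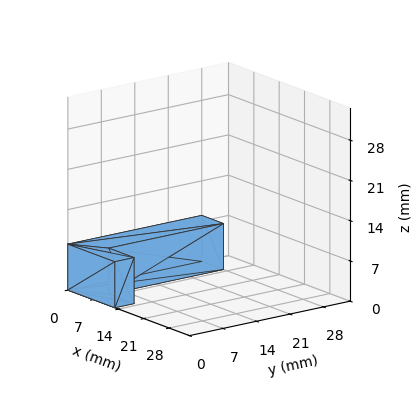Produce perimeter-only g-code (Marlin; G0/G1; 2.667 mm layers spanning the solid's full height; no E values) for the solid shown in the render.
Reading the render: the shape is an L-shaped prism: outer 13 × 28 mm, arm thicknesses ≈ 4 mm (horizontal) and 6 mm (vertical), extruded 8 mm in z (dimensions read to the nearest mm from the axis ticks). For the g-code, the solid's height is divided into equal slices at the stated Δz and each level perimeter traced with G1 moves after a G0 lift.

; perimeter-only toolpath
G21 ; units = mm
G90 ; absolute positioning
G28 ; home
; layer 1
G0 Z2.667
G0 X0.000 Y0.000
G1 X13.000 Y0.000
G1 X13.000 Y4.000
G1 X6.000 Y4.000
G1 X6.000 Y28.000
G1 X0.000 Y28.000
G1 X0.000 Y0.000
; layer 2
G0 Z5.333
G0 X0.000 Y0.000
G1 X13.000 Y0.000
G1 X13.000 Y4.000
G1 X6.000 Y4.000
G1 X6.000 Y28.000
G1 X0.000 Y28.000
G1 X0.000 Y0.000
; layer 3
G0 Z8.000
G0 X0.000 Y0.000
G1 X13.000 Y0.000
G1 X13.000 Y4.000
G1 X6.000 Y4.000
G1 X6.000 Y28.000
G1 X0.000 Y28.000
G1 X0.000 Y0.000
M2 ; end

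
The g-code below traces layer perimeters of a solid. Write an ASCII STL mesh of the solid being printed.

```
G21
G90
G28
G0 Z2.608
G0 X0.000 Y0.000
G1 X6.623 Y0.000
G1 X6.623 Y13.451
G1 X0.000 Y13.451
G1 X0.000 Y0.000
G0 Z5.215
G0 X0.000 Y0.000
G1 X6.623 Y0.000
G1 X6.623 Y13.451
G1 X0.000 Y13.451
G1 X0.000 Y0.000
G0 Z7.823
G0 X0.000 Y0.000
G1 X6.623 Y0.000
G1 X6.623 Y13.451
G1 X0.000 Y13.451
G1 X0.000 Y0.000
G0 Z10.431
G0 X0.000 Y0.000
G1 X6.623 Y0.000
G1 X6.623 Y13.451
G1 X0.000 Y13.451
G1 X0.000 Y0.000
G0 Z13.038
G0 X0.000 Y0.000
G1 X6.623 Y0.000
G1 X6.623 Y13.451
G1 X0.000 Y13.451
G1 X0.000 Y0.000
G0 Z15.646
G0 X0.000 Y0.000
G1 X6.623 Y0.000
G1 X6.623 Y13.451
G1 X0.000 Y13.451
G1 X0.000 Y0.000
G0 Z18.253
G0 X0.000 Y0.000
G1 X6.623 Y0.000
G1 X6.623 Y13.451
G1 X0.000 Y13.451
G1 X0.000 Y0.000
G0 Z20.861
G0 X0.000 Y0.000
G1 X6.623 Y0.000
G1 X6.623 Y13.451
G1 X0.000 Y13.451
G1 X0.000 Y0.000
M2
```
solid part
  facet normal 0.0000 0.0000 -1.0000
    outer loop
      vertex 6.623 13.451 0.000
      vertex 6.623 0.000 0.000
      vertex 0.000 0.000 0.000
    endloop
  endfacet
  facet normal 0.0000 0.0000 -1.0000
    outer loop
      vertex 0.000 13.451 0.000
      vertex 6.623 13.451 0.000
      vertex 0.000 0.000 0.000
    endloop
  endfacet
  facet normal 0.0000 0.0000 1.0000
    outer loop
      vertex 0.000 0.000 20.861
      vertex 6.623 0.000 20.861
      vertex 6.623 13.451 20.861
    endloop
  endfacet
  facet normal 0.0000 0.0000 1.0000
    outer loop
      vertex 0.000 0.000 20.861
      vertex 6.623 13.451 20.861
      vertex 0.000 13.451 20.861
    endloop
  endfacet
  facet normal 0.0000 -1.0000 0.0000
    outer loop
      vertex 0.000 0.000 0.000
      vertex 6.623 0.000 0.000
      vertex 6.623 0.000 20.861
    endloop
  endfacet
  facet normal 0.0000 -1.0000 0.0000
    outer loop
      vertex 0.000 0.000 0.000
      vertex 6.623 0.000 20.861
      vertex 0.000 0.000 20.861
    endloop
  endfacet
  facet normal 0.0000 1.0000 0.0000
    outer loop
      vertex 6.623 13.451 20.861
      vertex 6.623 13.451 0.000
      vertex 0.000 13.451 0.000
    endloop
  endfacet
  facet normal 0.0000 1.0000 0.0000
    outer loop
      vertex 0.000 13.451 20.861
      vertex 6.623 13.451 20.861
      vertex 0.000 13.451 0.000
    endloop
  endfacet
  facet normal -1.0000 0.0000 0.0000
    outer loop
      vertex 0.000 13.451 20.861
      vertex 0.000 13.451 0.000
      vertex 0.000 0.000 0.000
    endloop
  endfacet
  facet normal -1.0000 0.0000 0.0000
    outer loop
      vertex 0.000 0.000 20.861
      vertex 0.000 13.451 20.861
      vertex 0.000 0.000 0.000
    endloop
  endfacet
  facet normal 1.0000 0.0000 0.0000
    outer loop
      vertex 6.623 0.000 0.000
      vertex 6.623 13.451 0.000
      vertex 6.623 13.451 20.861
    endloop
  endfacet
  facet normal 1.0000 0.0000 0.0000
    outer loop
      vertex 6.623 0.000 0.000
      vertex 6.623 13.451 20.861
      vertex 6.623 0.000 20.861
    endloop
  endfacet
endsolid part

The G0 Z moves step by Δz≈2.608 mm. Every layer's G1 loop is the same polygon, so the solid is a straight extrusion of it from z=0 to z≈20.9. Closing with flat bottom and top caps and triangulating gives 12 facets — a rectangular box, roughly 6.62 × 13.5 mm footprint and 20.9 mm tall.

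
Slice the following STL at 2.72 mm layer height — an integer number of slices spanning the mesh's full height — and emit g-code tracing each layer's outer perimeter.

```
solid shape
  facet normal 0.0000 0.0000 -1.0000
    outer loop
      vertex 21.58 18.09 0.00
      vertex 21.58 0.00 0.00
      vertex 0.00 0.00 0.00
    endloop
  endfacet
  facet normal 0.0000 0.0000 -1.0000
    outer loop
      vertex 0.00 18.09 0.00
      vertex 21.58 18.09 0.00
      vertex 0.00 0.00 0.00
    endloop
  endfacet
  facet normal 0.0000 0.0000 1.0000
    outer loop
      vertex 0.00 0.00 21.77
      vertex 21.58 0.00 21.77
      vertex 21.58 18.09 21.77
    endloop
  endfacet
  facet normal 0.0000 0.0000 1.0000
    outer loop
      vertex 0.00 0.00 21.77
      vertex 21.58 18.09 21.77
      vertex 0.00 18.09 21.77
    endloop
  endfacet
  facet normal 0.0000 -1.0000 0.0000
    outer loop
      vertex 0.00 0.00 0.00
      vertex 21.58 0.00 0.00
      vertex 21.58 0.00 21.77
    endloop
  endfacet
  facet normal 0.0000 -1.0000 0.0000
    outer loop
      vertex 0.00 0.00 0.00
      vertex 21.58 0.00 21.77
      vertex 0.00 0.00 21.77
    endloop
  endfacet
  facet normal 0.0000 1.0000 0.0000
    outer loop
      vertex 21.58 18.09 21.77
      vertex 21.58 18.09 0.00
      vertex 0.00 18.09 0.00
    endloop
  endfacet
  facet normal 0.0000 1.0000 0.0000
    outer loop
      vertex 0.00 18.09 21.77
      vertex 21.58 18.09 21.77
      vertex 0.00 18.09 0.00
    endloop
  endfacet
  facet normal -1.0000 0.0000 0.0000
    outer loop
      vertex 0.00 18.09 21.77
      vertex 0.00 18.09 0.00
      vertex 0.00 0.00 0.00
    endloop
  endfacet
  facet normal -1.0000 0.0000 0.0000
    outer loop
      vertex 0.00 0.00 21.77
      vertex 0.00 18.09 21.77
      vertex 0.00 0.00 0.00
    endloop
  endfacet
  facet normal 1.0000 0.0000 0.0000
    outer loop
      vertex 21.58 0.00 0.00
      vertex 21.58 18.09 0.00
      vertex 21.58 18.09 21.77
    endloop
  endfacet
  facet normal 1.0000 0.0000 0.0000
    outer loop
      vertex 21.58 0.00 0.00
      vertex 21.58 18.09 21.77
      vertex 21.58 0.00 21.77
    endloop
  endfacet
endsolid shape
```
; perimeter-only toolpath
G21 ; units = mm
G90 ; absolute positioning
G28 ; home
; layer 1
G0 Z2.72
G0 X0.00 Y0.00
G1 X21.58 Y0.00
G1 X21.58 Y18.09
G1 X0.00 Y18.09
G1 X0.00 Y0.00
; layer 2
G0 Z5.44
G0 X0.00 Y0.00
G1 X21.58 Y0.00
G1 X21.58 Y18.09
G1 X0.00 Y18.09
G1 X0.00 Y0.00
; layer 3
G0 Z8.16
G0 X0.00 Y0.00
G1 X21.58 Y0.00
G1 X21.58 Y18.09
G1 X0.00 Y18.09
G1 X0.00 Y0.00
; layer 4
G0 Z10.88
G0 X0.00 Y0.00
G1 X21.58 Y0.00
G1 X21.58 Y18.09
G1 X0.00 Y18.09
G1 X0.00 Y0.00
; layer 5
G0 Z13.61
G0 X0.00 Y0.00
G1 X21.58 Y0.00
G1 X21.58 Y18.09
G1 X0.00 Y18.09
G1 X0.00 Y0.00
; layer 6
G0 Z16.33
G0 X0.00 Y0.00
G1 X21.58 Y0.00
G1 X21.58 Y18.09
G1 X0.00 Y18.09
G1 X0.00 Y0.00
; layer 7
G0 Z19.05
G0 X0.00 Y0.00
G1 X21.58 Y0.00
G1 X21.58 Y18.09
G1 X0.00 Y18.09
G1 X0.00 Y0.00
; layer 8
G0 Z21.77
G0 X0.00 Y0.00
G1 X21.58 Y0.00
G1 X21.58 Y18.09
G1 X0.00 Y18.09
G1 X0.00 Y0.00
M2 ; end

The solid is a rectangular box, roughly 21.6 × 18.1 mm footprint and 21.8 mm tall. Slicing at Δz = 2.72 mm — 8 equal slices spanning the solid's height, so layer i sits at z = i·h/8 — gives 8 non-empty perimeters. Each is a 4-segment closed polygon; G0 lifts to the layer z and rapids to the start vertex, then G1 traces the edges.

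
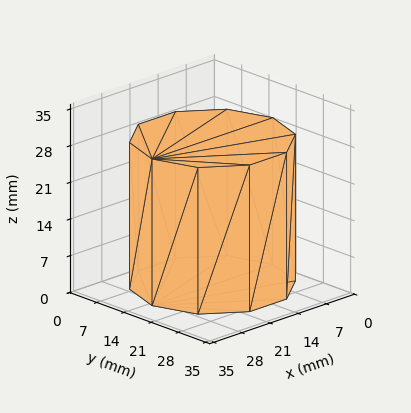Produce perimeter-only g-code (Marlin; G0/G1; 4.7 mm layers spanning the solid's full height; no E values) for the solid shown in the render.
Reading the render: the shape is a regular 10-sided prism (a cylinder approximated with 10 flat sides), circumscribed radius ≈ 15 mm, height ≈ 28 mm (dimensions read to the nearest mm from the axis ticks). For the g-code, the solid's height is divided into equal slices at the stated Δz and each level perimeter traced with G1 moves after a G0 lift.

; perimeter-only toolpath
G21 ; units = mm
G90 ; absolute positioning
G28 ; home
; layer 1
G0 Z4.7
G0 X30.0 Y15.0
G1 X27.1 Y23.8
G1 X19.6 Y29.3
G1 X10.4 Y29.3
G1 X2.9 Y23.8
G1 X0.0 Y15.0
G1 X2.9 Y6.2
G1 X10.4 Y0.7
G1 X19.6 Y0.7
G1 X27.1 Y6.2
G1 X30.0 Y15.0
; layer 2
G0 Z9.3
G0 X30.0 Y15.0
G1 X27.1 Y23.8
G1 X19.6 Y29.3
G1 X10.4 Y29.3
G1 X2.9 Y23.8
G1 X0.0 Y15.0
G1 X2.9 Y6.2
G1 X10.4 Y0.7
G1 X19.6 Y0.7
G1 X27.1 Y6.2
G1 X30.0 Y15.0
; layer 3
G0 Z14.0
G0 X30.0 Y15.0
G1 X27.1 Y23.8
G1 X19.6 Y29.3
G1 X10.4 Y29.3
G1 X2.9 Y23.8
G1 X0.0 Y15.0
G1 X2.9 Y6.2
G1 X10.4 Y0.7
G1 X19.6 Y0.7
G1 X27.1 Y6.2
G1 X30.0 Y15.0
; layer 4
G0 Z18.7
G0 X30.0 Y15.0
G1 X27.1 Y23.8
G1 X19.6 Y29.3
G1 X10.4 Y29.3
G1 X2.9 Y23.8
G1 X0.0 Y15.0
G1 X2.9 Y6.2
G1 X10.4 Y0.7
G1 X19.6 Y0.7
G1 X27.1 Y6.2
G1 X30.0 Y15.0
; layer 5
G0 Z23.3
G0 X30.0 Y15.0
G1 X27.1 Y23.8
G1 X19.6 Y29.3
G1 X10.4 Y29.3
G1 X2.9 Y23.8
G1 X0.0 Y15.0
G1 X2.9 Y6.2
G1 X10.4 Y0.7
G1 X19.6 Y0.7
G1 X27.1 Y6.2
G1 X30.0 Y15.0
; layer 6
G0 Z28.0
G0 X30.0 Y15.0
G1 X27.1 Y23.8
G1 X19.6 Y29.3
G1 X10.4 Y29.3
G1 X2.9 Y23.8
G1 X0.0 Y15.0
G1 X2.9 Y6.2
G1 X10.4 Y0.7
G1 X19.6 Y0.7
G1 X27.1 Y6.2
G1 X30.0 Y15.0
M2 ; end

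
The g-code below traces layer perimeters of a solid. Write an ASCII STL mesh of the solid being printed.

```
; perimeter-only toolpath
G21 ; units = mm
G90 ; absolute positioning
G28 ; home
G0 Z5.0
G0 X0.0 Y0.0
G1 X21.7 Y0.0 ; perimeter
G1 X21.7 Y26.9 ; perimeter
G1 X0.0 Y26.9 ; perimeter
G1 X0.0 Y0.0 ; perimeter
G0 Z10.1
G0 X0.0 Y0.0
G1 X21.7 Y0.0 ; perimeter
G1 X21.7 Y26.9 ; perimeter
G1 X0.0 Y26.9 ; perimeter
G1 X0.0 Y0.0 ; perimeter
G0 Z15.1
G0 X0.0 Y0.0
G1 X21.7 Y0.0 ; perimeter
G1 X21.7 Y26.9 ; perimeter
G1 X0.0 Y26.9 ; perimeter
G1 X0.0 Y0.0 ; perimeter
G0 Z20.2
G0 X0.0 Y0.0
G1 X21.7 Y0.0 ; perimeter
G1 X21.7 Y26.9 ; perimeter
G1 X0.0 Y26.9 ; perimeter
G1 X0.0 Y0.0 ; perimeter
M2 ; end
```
solid part
  facet normal 0.0000 0.0000 -1.0000
    outer loop
      vertex 21.7 26.9 0.0
      vertex 21.7 0.0 0.0
      vertex 0.0 0.0 0.0
    endloop
  endfacet
  facet normal 0.0000 0.0000 -1.0000
    outer loop
      vertex 0.0 26.9 0.0
      vertex 21.7 26.9 0.0
      vertex 0.0 0.0 0.0
    endloop
  endfacet
  facet normal 0.0000 0.0000 1.0000
    outer loop
      vertex 0.0 0.0 20.2
      vertex 21.7 0.0 20.2
      vertex 21.7 26.9 20.2
    endloop
  endfacet
  facet normal 0.0000 0.0000 1.0000
    outer loop
      vertex 0.0 0.0 20.2
      vertex 21.7 26.9 20.2
      vertex 0.0 26.9 20.2
    endloop
  endfacet
  facet normal 0.0000 -1.0000 0.0000
    outer loop
      vertex 0.0 0.0 0.0
      vertex 21.7 0.0 0.0
      vertex 21.7 0.0 20.2
    endloop
  endfacet
  facet normal 0.0000 -1.0000 0.0000
    outer loop
      vertex 0.0 0.0 0.0
      vertex 21.7 0.0 20.2
      vertex 0.0 0.0 20.2
    endloop
  endfacet
  facet normal 0.0000 1.0000 0.0000
    outer loop
      vertex 21.7 26.9 20.2
      vertex 21.7 26.9 0.0
      vertex 0.0 26.9 0.0
    endloop
  endfacet
  facet normal 0.0000 1.0000 0.0000
    outer loop
      vertex 0.0 26.9 20.2
      vertex 21.7 26.9 20.2
      vertex 0.0 26.9 0.0
    endloop
  endfacet
  facet normal -1.0000 0.0000 0.0000
    outer loop
      vertex 0.0 26.9 20.2
      vertex 0.0 26.9 0.0
      vertex 0.0 0.0 0.0
    endloop
  endfacet
  facet normal -1.0000 0.0000 0.0000
    outer loop
      vertex 0.0 0.0 20.2
      vertex 0.0 26.9 20.2
      vertex 0.0 0.0 0.0
    endloop
  endfacet
  facet normal 1.0000 0.0000 0.0000
    outer loop
      vertex 21.7 0.0 0.0
      vertex 21.7 26.9 0.0
      vertex 21.7 26.9 20.2
    endloop
  endfacet
  facet normal 1.0000 0.0000 0.0000
    outer loop
      vertex 21.7 0.0 0.0
      vertex 21.7 26.9 20.2
      vertex 21.7 0.0 20.2
    endloop
  endfacet
endsolid part

The G0 Z moves step by Δz≈5.0 mm. Every layer's G1 loop is the same polygon, so the solid is a straight extrusion of it from z=0 to z≈20.2. Closing with flat bottom and top caps and triangulating gives 12 facets — a rectangular box, roughly 21.7 × 26.9 mm footprint and 20.2 mm tall.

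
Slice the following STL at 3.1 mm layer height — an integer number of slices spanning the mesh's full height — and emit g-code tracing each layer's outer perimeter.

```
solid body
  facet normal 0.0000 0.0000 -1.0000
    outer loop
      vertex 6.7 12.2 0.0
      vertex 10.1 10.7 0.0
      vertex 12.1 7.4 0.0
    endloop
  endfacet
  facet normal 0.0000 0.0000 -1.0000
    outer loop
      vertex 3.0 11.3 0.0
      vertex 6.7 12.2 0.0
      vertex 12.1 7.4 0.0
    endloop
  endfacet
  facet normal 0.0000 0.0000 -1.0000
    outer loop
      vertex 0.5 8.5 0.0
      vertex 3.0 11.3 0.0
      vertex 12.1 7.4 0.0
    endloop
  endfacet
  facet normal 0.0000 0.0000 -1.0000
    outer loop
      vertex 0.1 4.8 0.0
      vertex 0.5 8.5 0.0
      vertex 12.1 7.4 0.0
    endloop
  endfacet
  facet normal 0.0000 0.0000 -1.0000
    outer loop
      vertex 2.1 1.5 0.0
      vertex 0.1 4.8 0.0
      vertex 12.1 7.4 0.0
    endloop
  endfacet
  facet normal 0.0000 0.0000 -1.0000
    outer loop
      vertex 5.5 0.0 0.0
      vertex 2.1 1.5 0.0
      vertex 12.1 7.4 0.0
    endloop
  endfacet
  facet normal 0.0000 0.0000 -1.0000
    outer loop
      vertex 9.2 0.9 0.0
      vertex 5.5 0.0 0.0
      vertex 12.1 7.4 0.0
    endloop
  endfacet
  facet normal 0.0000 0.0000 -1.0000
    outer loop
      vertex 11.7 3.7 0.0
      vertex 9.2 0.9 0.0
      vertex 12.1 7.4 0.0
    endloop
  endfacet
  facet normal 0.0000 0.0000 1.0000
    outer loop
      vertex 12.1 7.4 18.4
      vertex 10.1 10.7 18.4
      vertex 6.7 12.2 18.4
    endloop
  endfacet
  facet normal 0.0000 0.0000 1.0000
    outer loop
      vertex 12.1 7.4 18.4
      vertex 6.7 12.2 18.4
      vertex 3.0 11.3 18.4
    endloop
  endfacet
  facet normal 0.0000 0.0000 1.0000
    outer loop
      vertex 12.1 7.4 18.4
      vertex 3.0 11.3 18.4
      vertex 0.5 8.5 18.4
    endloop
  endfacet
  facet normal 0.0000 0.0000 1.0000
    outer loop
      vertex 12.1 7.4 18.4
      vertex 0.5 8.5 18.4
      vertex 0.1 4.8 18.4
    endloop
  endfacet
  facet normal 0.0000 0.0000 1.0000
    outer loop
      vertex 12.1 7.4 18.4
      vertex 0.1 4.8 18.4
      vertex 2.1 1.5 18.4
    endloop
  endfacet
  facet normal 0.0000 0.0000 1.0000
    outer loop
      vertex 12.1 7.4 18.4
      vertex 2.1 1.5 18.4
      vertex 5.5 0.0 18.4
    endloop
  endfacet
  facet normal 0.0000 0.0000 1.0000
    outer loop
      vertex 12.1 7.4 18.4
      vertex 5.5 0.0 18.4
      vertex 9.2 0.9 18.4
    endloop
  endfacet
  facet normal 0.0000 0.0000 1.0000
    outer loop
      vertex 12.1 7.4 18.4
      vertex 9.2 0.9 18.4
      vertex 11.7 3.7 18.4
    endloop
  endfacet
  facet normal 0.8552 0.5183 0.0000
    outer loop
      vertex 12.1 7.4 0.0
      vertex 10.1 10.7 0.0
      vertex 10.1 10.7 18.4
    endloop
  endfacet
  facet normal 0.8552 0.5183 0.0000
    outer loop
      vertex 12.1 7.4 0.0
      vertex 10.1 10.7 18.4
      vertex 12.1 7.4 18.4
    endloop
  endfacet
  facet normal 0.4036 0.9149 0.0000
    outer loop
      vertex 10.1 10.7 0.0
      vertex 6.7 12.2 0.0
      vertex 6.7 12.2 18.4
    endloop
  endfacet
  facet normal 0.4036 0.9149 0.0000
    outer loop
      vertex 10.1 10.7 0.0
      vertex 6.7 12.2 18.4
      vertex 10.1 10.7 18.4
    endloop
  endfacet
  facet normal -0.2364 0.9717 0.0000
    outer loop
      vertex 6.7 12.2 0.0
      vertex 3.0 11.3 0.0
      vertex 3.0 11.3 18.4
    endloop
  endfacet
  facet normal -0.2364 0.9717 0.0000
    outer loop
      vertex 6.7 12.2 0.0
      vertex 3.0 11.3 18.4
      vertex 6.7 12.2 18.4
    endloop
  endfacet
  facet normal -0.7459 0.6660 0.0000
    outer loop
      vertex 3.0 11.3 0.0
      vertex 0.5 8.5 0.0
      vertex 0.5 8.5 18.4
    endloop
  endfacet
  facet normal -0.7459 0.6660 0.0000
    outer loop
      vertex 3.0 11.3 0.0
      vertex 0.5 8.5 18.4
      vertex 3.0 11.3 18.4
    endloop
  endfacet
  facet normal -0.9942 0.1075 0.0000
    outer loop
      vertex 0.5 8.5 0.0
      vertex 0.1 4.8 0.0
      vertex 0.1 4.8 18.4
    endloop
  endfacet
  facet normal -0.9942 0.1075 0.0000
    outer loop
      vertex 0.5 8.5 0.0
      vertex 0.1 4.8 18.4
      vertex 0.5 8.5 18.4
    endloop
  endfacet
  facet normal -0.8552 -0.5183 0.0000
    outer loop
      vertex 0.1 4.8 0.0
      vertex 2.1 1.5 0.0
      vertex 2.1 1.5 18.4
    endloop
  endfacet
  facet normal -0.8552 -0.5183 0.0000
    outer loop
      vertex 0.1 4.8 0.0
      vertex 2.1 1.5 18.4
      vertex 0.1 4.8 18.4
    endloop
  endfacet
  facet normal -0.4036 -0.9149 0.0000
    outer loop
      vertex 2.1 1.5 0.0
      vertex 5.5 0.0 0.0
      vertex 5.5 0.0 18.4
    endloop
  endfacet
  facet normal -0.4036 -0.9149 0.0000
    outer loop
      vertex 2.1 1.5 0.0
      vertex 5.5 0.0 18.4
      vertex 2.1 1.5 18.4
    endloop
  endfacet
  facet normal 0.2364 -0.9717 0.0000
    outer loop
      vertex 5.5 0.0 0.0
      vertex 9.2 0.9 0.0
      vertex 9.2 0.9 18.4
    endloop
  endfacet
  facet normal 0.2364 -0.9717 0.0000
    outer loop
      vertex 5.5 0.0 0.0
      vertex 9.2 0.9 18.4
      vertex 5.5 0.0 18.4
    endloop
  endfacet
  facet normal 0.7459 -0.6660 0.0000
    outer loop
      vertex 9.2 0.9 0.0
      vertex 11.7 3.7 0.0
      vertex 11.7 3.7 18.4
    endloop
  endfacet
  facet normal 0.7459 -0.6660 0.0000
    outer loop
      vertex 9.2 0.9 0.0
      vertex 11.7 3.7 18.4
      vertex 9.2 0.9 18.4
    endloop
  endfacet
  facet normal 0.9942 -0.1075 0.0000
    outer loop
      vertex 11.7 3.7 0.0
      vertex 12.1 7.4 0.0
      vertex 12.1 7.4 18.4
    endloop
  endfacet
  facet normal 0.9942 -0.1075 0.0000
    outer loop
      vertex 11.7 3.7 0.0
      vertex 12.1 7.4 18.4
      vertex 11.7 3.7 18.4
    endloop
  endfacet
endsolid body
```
; perimeter-only toolpath
G21 ; units = mm
G90 ; absolute positioning
G28 ; home
; layer 1
G0 Z3.1
G0 X12.1 Y7.4
G1 X10.1 Y10.7
G1 X6.7 Y12.2
G1 X3.0 Y11.3
G1 X0.5 Y8.5
G1 X0.1 Y4.8
G1 X2.1 Y1.5
G1 X5.5 Y0.0
G1 X9.2 Y0.9
G1 X11.7 Y3.7
G1 X12.1 Y7.4
; layer 2
G0 Z6.1
G0 X12.1 Y7.4
G1 X10.1 Y10.7
G1 X6.7 Y12.2
G1 X3.0 Y11.3
G1 X0.5 Y8.5
G1 X0.1 Y4.8
G1 X2.1 Y1.5
G1 X5.5 Y0.0
G1 X9.2 Y0.9
G1 X11.7 Y3.7
G1 X12.1 Y7.4
; layer 3
G0 Z9.2
G0 X12.1 Y7.4
G1 X10.1 Y10.7
G1 X6.7 Y12.2
G1 X3.0 Y11.3
G1 X0.5 Y8.5
G1 X0.1 Y4.8
G1 X2.1 Y1.5
G1 X5.5 Y0.0
G1 X9.2 Y0.9
G1 X11.7 Y3.7
G1 X12.1 Y7.4
; layer 4
G0 Z12.3
G0 X12.1 Y7.4
G1 X10.1 Y10.7
G1 X6.7 Y12.2
G1 X3.0 Y11.3
G1 X0.5 Y8.5
G1 X0.1 Y4.8
G1 X2.1 Y1.5
G1 X5.5 Y0.0
G1 X9.2 Y0.9
G1 X11.7 Y3.7
G1 X12.1 Y7.4
; layer 5
G0 Z15.3
G0 X12.1 Y7.4
G1 X10.1 Y10.7
G1 X6.7 Y12.2
G1 X3.0 Y11.3
G1 X0.5 Y8.5
G1 X0.1 Y4.8
G1 X2.1 Y1.5
G1 X5.5 Y0.0
G1 X9.2 Y0.9
G1 X11.7 Y3.7
G1 X12.1 Y7.4
; layer 6
G0 Z18.4
G0 X12.1 Y7.4
G1 X10.1 Y10.7
G1 X6.7 Y12.2
G1 X3.0 Y11.3
G1 X0.5 Y8.5
G1 X0.1 Y4.8
G1 X2.1 Y1.5
G1 X5.5 Y0.0
G1 X9.2 Y0.9
G1 X11.7 Y3.7
G1 X12.1 Y7.4
M2 ; end

The solid is a regular 10-sided prism (a cylinder approximated with 10 flat sides), circumscribed radius ≈ 6.1 mm, height ≈ 18.4 mm. Slicing at Δz = 3.1 mm — 6 equal slices spanning the solid's height, so layer i sits at z = i·h/6 — gives 6 non-empty perimeters. Each is a 10-segment closed polygon; G0 lifts to the layer z and rapids to the start vertex, then G1 traces the edges.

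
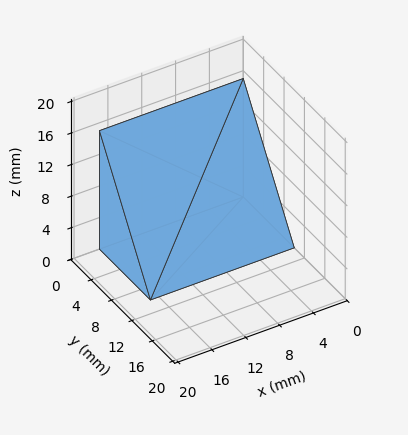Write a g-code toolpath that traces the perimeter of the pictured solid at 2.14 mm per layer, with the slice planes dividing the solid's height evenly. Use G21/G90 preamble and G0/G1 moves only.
Reading the render: the shape is a wedge (ramp): 17 × 10 mm base, rising to 15 mm along the y=0 edge and sloping linearly to z=0 at y=10 (dimensions read to the nearest mm from the axis ticks). For the g-code, the solid's height is divided into equal slices at the stated Δz and each level perimeter traced with G1 moves after a G0 lift.

; perimeter-only toolpath
G21 ; units = mm
G90 ; absolute positioning
G28 ; home
; layer 1
G0 Z2.14
G0 X0.00 Y0.00
G1 X17.00 Y0.00
G1 X17.00 Y8.57
G1 X0.00 Y8.57
G1 X0.00 Y0.00
; layer 2
G0 Z4.29
G0 X0.00 Y0.00
G1 X17.00 Y0.00
G1 X17.00 Y7.14
G1 X0.00 Y7.14
G1 X0.00 Y0.00
; layer 3
G0 Z6.43
G0 X0.00 Y0.00
G1 X17.00 Y0.00
G1 X17.00 Y5.71
G1 X0.00 Y5.71
G1 X0.00 Y0.00
; layer 4
G0 Z8.57
G0 X0.00 Y0.00
G1 X17.00 Y0.00
G1 X17.00 Y4.29
G1 X0.00 Y4.29
G1 X0.00 Y0.00
; layer 5
G0 Z10.71
G0 X0.00 Y0.00
G1 X17.00 Y0.00
G1 X17.00 Y2.86
G1 X0.00 Y2.86
G1 X0.00 Y0.00
; layer 6
G0 Z12.86
G0 X0.00 Y0.00
G1 X17.00 Y0.00
G1 X17.00 Y1.43
G1 X0.00 Y1.43
G1 X0.00 Y0.00
M2 ; end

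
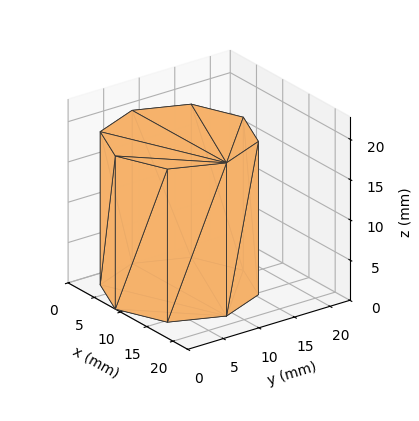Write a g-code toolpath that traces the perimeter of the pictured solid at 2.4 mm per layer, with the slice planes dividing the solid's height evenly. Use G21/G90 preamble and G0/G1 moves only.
Reading the render: the shape is a regular 8-sided prism (a cylinder approximated with 8 flat sides), circumscribed radius ≈ 9 mm, height ≈ 19 mm (dimensions read to the nearest mm from the axis ticks). For the g-code, the solid's height is divided into equal slices at the stated Δz and each level perimeter traced with G1 moves after a G0 lift.

; perimeter-only toolpath
G21 ; units = mm
G90 ; absolute positioning
G28 ; home
; layer 1
G0 Z2.4
G0 X18.0 Y9.0
G1 X15.4 Y15.4
G1 X9.0 Y18.0
G1 X2.6 Y15.4
G1 X0.0 Y9.0
G1 X2.6 Y2.6
G1 X9.0 Y0.0
G1 X15.4 Y2.6
G1 X18.0 Y9.0
; layer 2
G0 Z4.8
G0 X18.0 Y9.0
G1 X15.4 Y15.4
G1 X9.0 Y18.0
G1 X2.6 Y15.4
G1 X0.0 Y9.0
G1 X2.6 Y2.6
G1 X9.0 Y0.0
G1 X15.4 Y2.6
G1 X18.0 Y9.0
; layer 3
G0 Z7.1
G0 X18.0 Y9.0
G1 X15.4 Y15.4
G1 X9.0 Y18.0
G1 X2.6 Y15.4
G1 X0.0 Y9.0
G1 X2.6 Y2.6
G1 X9.0 Y0.0
G1 X15.4 Y2.6
G1 X18.0 Y9.0
; layer 4
G0 Z9.5
G0 X18.0 Y9.0
G1 X15.4 Y15.4
G1 X9.0 Y18.0
G1 X2.6 Y15.4
G1 X0.0 Y9.0
G1 X2.6 Y2.6
G1 X9.0 Y0.0
G1 X15.4 Y2.6
G1 X18.0 Y9.0
; layer 5
G0 Z11.9
G0 X18.0 Y9.0
G1 X15.4 Y15.4
G1 X9.0 Y18.0
G1 X2.6 Y15.4
G1 X0.0 Y9.0
G1 X2.6 Y2.6
G1 X9.0 Y0.0
G1 X15.4 Y2.6
G1 X18.0 Y9.0
; layer 6
G0 Z14.2
G0 X18.0 Y9.0
G1 X15.4 Y15.4
G1 X9.0 Y18.0
G1 X2.6 Y15.4
G1 X0.0 Y9.0
G1 X2.6 Y2.6
G1 X9.0 Y0.0
G1 X15.4 Y2.6
G1 X18.0 Y9.0
; layer 7
G0 Z16.6
G0 X18.0 Y9.0
G1 X15.4 Y15.4
G1 X9.0 Y18.0
G1 X2.6 Y15.4
G1 X0.0 Y9.0
G1 X2.6 Y2.6
G1 X9.0 Y0.0
G1 X15.4 Y2.6
G1 X18.0 Y9.0
; layer 8
G0 Z19.0
G0 X18.0 Y9.0
G1 X15.4 Y15.4
G1 X9.0 Y18.0
G1 X2.6 Y15.4
G1 X0.0 Y9.0
G1 X2.6 Y2.6
G1 X9.0 Y0.0
G1 X15.4 Y2.6
G1 X18.0 Y9.0
M2 ; end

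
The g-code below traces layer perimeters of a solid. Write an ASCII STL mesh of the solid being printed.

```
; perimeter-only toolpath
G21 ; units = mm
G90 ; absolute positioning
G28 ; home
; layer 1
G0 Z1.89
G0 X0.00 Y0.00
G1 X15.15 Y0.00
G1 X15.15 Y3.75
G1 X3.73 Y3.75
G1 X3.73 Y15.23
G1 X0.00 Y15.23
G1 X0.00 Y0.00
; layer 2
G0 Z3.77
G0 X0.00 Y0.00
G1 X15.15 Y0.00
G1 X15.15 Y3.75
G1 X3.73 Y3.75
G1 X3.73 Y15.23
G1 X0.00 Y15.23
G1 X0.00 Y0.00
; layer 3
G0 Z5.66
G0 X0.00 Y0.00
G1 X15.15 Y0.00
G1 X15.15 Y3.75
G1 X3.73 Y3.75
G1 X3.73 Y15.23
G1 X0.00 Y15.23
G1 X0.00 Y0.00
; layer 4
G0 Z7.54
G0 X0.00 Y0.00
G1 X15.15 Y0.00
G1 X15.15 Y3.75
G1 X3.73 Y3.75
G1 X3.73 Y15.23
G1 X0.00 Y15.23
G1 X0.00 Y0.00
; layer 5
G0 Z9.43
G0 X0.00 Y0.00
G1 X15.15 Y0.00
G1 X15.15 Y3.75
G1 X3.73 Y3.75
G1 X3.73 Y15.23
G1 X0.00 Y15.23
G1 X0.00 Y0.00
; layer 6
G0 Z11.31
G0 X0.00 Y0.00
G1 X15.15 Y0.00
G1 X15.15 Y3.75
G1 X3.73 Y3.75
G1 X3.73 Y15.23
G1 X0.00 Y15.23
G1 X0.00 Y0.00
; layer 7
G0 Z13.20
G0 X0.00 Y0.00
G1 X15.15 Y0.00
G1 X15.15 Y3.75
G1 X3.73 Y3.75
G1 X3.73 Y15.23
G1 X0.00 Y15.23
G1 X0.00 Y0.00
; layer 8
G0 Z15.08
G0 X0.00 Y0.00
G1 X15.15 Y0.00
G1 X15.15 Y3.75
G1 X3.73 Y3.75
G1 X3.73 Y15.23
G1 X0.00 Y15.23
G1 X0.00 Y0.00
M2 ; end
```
solid part
  facet normal 0.0000 0.0000 -1.0000
    outer loop
      vertex 15.15 3.75 0.00
      vertex 15.15 0.00 0.00
      vertex 0.00 0.00 0.00
    endloop
  endfacet
  facet normal 0.0000 0.0000 -1.0000
    outer loop
      vertex 3.73 3.75 0.00
      vertex 15.15 3.75 0.00
      vertex 0.00 0.00 0.00
    endloop
  endfacet
  facet normal 0.0000 0.0000 -1.0000
    outer loop
      vertex 3.73 15.23 0.00
      vertex 3.73 3.75 0.00
      vertex 0.00 0.00 0.00
    endloop
  endfacet
  facet normal 0.0000 0.0000 -1.0000
    outer loop
      vertex 0.00 15.23 0.00
      vertex 3.73 15.23 0.00
      vertex 0.00 0.00 0.00
    endloop
  endfacet
  facet normal 0.0000 0.0000 1.0000
    outer loop
      vertex 0.00 0.00 15.08
      vertex 15.15 0.00 15.08
      vertex 15.15 3.75 15.08
    endloop
  endfacet
  facet normal 0.0000 0.0000 1.0000
    outer loop
      vertex 0.00 0.00 15.08
      vertex 15.15 3.75 15.08
      vertex 3.73 3.75 15.08
    endloop
  endfacet
  facet normal 0.0000 0.0000 1.0000
    outer loop
      vertex 0.00 0.00 15.08
      vertex 3.73 3.75 15.08
      vertex 3.73 15.23 15.08
    endloop
  endfacet
  facet normal 0.0000 0.0000 1.0000
    outer loop
      vertex 0.00 0.00 15.08
      vertex 3.73 15.23 15.08
      vertex 0.00 15.23 15.08
    endloop
  endfacet
  facet normal 0.0000 -1.0000 0.0000
    outer loop
      vertex 0.00 0.00 0.00
      vertex 15.15 0.00 0.00
      vertex 15.15 0.00 15.08
    endloop
  endfacet
  facet normal 0.0000 -1.0000 0.0000
    outer loop
      vertex 0.00 0.00 0.00
      vertex 15.15 0.00 15.08
      vertex 0.00 0.00 15.08
    endloop
  endfacet
  facet normal 1.0000 0.0000 0.0000
    outer loop
      vertex 15.15 0.00 0.00
      vertex 15.15 3.75 0.00
      vertex 15.15 3.75 15.08
    endloop
  endfacet
  facet normal 1.0000 0.0000 0.0000
    outer loop
      vertex 15.15 0.00 0.00
      vertex 15.15 3.75 15.08
      vertex 15.15 0.00 15.08
    endloop
  endfacet
  facet normal 0.0000 1.0000 0.0000
    outer loop
      vertex 15.15 3.75 0.00
      vertex 3.73 3.75 0.00
      vertex 3.73 3.75 15.08
    endloop
  endfacet
  facet normal 0.0000 1.0000 0.0000
    outer loop
      vertex 15.15 3.75 0.00
      vertex 3.73 3.75 15.08
      vertex 15.15 3.75 15.08
    endloop
  endfacet
  facet normal 1.0000 0.0000 0.0000
    outer loop
      vertex 3.73 3.75 0.00
      vertex 3.73 15.23 0.00
      vertex 3.73 15.23 15.08
    endloop
  endfacet
  facet normal 1.0000 0.0000 0.0000
    outer loop
      vertex 3.73 3.75 0.00
      vertex 3.73 15.23 15.08
      vertex 3.73 3.75 15.08
    endloop
  endfacet
  facet normal 0.0000 1.0000 0.0000
    outer loop
      vertex 3.73 15.23 0.00
      vertex 0.00 15.23 0.00
      vertex 0.00 15.23 15.08
    endloop
  endfacet
  facet normal 0.0000 1.0000 0.0000
    outer loop
      vertex 3.73 15.23 0.00
      vertex 0.00 15.23 15.08
      vertex 3.73 15.23 15.08
    endloop
  endfacet
  facet normal -1.0000 0.0000 0.0000
    outer loop
      vertex 0.00 15.23 0.00
      vertex 0.00 0.00 0.00
      vertex 0.00 0.00 15.08
    endloop
  endfacet
  facet normal -1.0000 0.0000 0.0000
    outer loop
      vertex 0.00 15.23 0.00
      vertex 0.00 0.00 15.08
      vertex 0.00 15.23 15.08
    endloop
  endfacet
endsolid part

The G0 Z moves step by Δz≈1.89 mm. Every layer's G1 loop is the same polygon, so the solid is a straight extrusion of it from z=0 to z≈15.1. Closing with flat bottom and top caps and triangulating gives 20 facets — an L-shaped prism: outer 15.2 × 15.2 mm, arm thicknesses ≈ 3.75 mm (horizontal) and 3.73 mm (vertical), extruded 15.1 mm in z.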